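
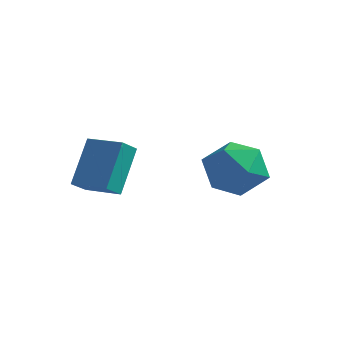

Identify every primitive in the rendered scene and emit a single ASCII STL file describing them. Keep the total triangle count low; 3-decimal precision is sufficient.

solid 
facet normal -0.985 0.105 -0.134
outer loop
vertex -3.718 -1.629 2.359
vertex -3.582 -1.001 1.851
vertex -3.649 -2.782 0.953
endloop
endfacet
facet normal -0.166 -0.767 0.620
outer loop
vertex -2.358 -2.919 1.129
vertex -3.718 -1.629 2.359
vertex -3.649 -2.782 0.953
endloop
endfacet
facet normal -0.985 0.105 -0.135
outer loop
vertex -3.649 -2.782 0.953
vertex -3.582 -1.001 1.851
vertex -3.512 -2.153 0.444
endloop
endfacet
facet normal 0.038 -0.634 -0.773
outer loop
vertex -3.512 -2.153 0.444
vertex -2.358 -2.919 1.129
vertex -3.649 -2.782 0.953
endloop
endfacet
facet normal -0.038 0.633 0.773
outer loop
vertex -3.718 -1.629 2.359
vertex -2.291 -1.138 2.027
vertex -3.582 -1.001 1.851
endloop
endfacet
facet normal -0.167 -0.767 0.620
outer loop
vertex -2.428 -1.767 2.536
vertex -3.718 -1.629 2.359
vertex -2.358 -2.919 1.129
endloop
endfacet
facet normal -0.038 0.634 0.773
outer loop
vertex -2.428 -1.767 2.536
vertex -2.291 -1.138 2.027
vertex -3.718 -1.629 2.359
endloop
endfacet
facet normal 0.166 0.767 -0.620
outer loop
vertex -3.582 -1.001 1.851
vertex -2.291 -1.138 2.027
vertex -3.512 -2.153 0.444
endloop
endfacet
facet normal 0.038 -0.633 -0.773
outer loop
vertex -2.222 -2.291 0.621
vertex -2.358 -2.919 1.129
vertex -3.512 -2.153 0.444
endloop
endfacet
facet normal 0.167 0.766 -0.620
outer loop
vertex -3.512 -2.153 0.444
vertex -2.291 -1.138 2.027
vertex -2.222 -2.291 0.621
endloop
endfacet
facet normal 0.985 -0.105 0.135
outer loop
vertex -2.222 -2.291 0.621
vertex -2.428 -1.767 2.536
vertex -2.358 -2.919 1.129
endloop
endfacet
facet normal 0.985 -0.105 0.135
outer loop
vertex -2.291 -1.138 2.027
vertex -2.428 -1.767 2.536
vertex -2.222 -2.291 0.621
endloop
endfacet
facet normal -0.644 -0.037 0.764
outer loop
vertex -0.524 1.735 1.455
vertex -1.104 0.873 0.924
vertex -0.227 0.624 1.652
endloop
endfacet
facet normal 0.000 0.175 0.985
outer loop
vertex -0.524 1.735 1.455
vertex -0.227 0.624 1.652
vertex 0.602 1.434 1.508
endloop
endfacet
facet normal 0.175 0.764 0.621
outer loop
vertex -0.524 1.735 1.455
vertex 0.602 1.434 1.508
vertex 0.237 2.182 0.691
endloop
endfacet
facet normal -0.361 0.916 0.176
outer loop
vertex -0.524 1.735 1.455
vertex 0.237 2.182 0.691
vertex -0.818 1.836 0.329
endloop
endfacet
facet normal -0.868 0.421 0.264
outer loop
vertex -0.524 1.735 1.455
vertex -0.818 1.836 0.329
vertex -1.104 0.873 0.924
endloop
endfacet
facet normal 0.469 -0.335 0.817
outer loop
vertex 0.602 1.434 1.508
vertex -0.227 0.624 1.652
vertex 0.718 0.384 1.011
endloop
endfacet
facet normal -0.574 -0.678 0.459
outer loop
vertex -0.227 0.624 1.652
vertex -1.104 0.873 0.924
vertex -0.337 0.038 0.649
endloop
endfacet
facet normal -0.935 0.062 -0.349
outer loop
vertex -1.104 0.873 0.924
vertex -0.818 1.836 0.329
vertex -0.702 0.786 -0.168
endloop
endfacet
facet normal -0.114 0.863 -0.492
outer loop
vertex -0.818 1.836 0.329
vertex 0.237 2.182 0.691
vertex 0.127 1.596 -0.312
endloop
endfacet
facet normal 0.753 0.617 0.228
outer loop
vertex 0.237 2.182 0.691
vertex 0.602 1.434 1.508
vertex 1.004 1.347 0.416
endloop
endfacet
facet normal 0.361 -0.916 -0.176
outer loop
vertex 0.424 0.485 -0.115
vertex 0.718 0.384 1.011
vertex -0.337 0.038 0.649
endloop
endfacet
facet normal -0.175 -0.764 -0.621
outer loop
vertex 0.424 0.485 -0.115
vertex -0.337 0.038 0.649
vertex -0.702 0.786 -0.168
endloop
endfacet
facet normal -0.000 -0.175 -0.985
outer loop
vertex 0.424 0.485 -0.115
vertex -0.702 0.786 -0.168
vertex 0.127 1.596 -0.312
endloop
endfacet
facet normal 0.644 0.037 -0.764
outer loop
vertex 0.424 0.485 -0.115
vertex 0.127 1.596 -0.312
vertex 1.004 1.347 0.416
endloop
endfacet
facet normal 0.868 -0.421 -0.264
outer loop
vertex 0.424 0.485 -0.115
vertex 1.004 1.347 0.416
vertex 0.718 0.384 1.011
endloop
endfacet
facet normal 0.114 -0.863 0.492
outer loop
vertex -0.337 0.038 0.649
vertex 0.718 0.384 1.011
vertex -0.227 0.624 1.652
endloop
endfacet
facet normal -0.753 -0.617 -0.228
outer loop
vertex -0.702 0.786 -0.168
vertex -0.337 0.038 0.649
vertex -1.104 0.873 0.924
endloop
endfacet
facet normal -0.469 0.335 -0.817
outer loop
vertex 0.127 1.596 -0.312
vertex -0.702 0.786 -0.168
vertex -0.818 1.836 0.329
endloop
endfacet
facet normal 0.574 0.678 -0.459
outer loop
vertex 1.004 1.347 0.416
vertex 0.127 1.596 -0.312
vertex 0.237 2.182 0.691
endloop
endfacet
facet normal 0.935 -0.062 0.349
outer loop
vertex 0.718 0.384 1.011
vertex 1.004 1.347 0.416
vertex 0.602 1.434 1.508
endloop
endfacet

endsolid


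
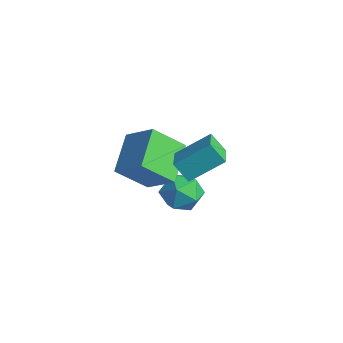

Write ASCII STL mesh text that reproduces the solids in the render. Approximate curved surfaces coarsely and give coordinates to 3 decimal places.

solid 
facet normal -0.703 0.618 -0.352
outer loop
vertex 1.7 0.347 0.892
vertex 2.411 1.746 1.927
vertex 2.369 0.629 0.052
endloop
endfacet
facet normal -0.378 -0.744 -0.551
outer loop
vertex 3.409 -0.286 0.573
vertex 1.7 0.347 0.892
vertex 2.369 0.629 0.052
endloop
endfacet
facet normal -0.703 0.618 -0.352
outer loop
vertex 2.369 0.629 0.052
vertex 2.411 1.746 1.927
vertex 3.08 2.028 1.087
endloop
endfacet
facet normal 0.602 0.254 -0.757
outer loop
vertex 3.08 2.028 1.087
vertex 3.409 -0.286 0.573
vertex 2.369 0.629 0.052
endloop
endfacet
facet normal -0.602 -0.254 0.757
outer loop
vertex 1.7 0.347 0.892
vertex 3.451 0.831 2.448
vertex 2.411 1.746 1.927
endloop
endfacet
facet normal -0.378 -0.744 -0.551
outer loop
vertex 2.74 -0.568 1.413
vertex 1.7 0.347 0.892
vertex 3.409 -0.286 0.573
endloop
endfacet
facet normal -0.602 -0.254 0.757
outer loop
vertex 2.74 -0.568 1.413
vertex 3.451 0.831 2.448
vertex 1.7 0.347 0.892
endloop
endfacet
facet normal 0.378 0.744 0.551
outer loop
vertex 2.411 1.746 1.927
vertex 3.451 0.831 2.448
vertex 3.08 2.028 1.087
endloop
endfacet
facet normal 0.602 0.254 -0.757
outer loop
vertex 4.12 1.113 1.608
vertex 3.409 -0.286 0.573
vertex 3.08 2.028 1.087
endloop
endfacet
facet normal 0.378 0.744 0.551
outer loop
vertex 3.08 2.028 1.087
vertex 3.451 0.831 2.448
vertex 4.12 1.113 1.608
endloop
endfacet
facet normal 0.703 -0.618 0.352
outer loop
vertex 4.12 1.113 1.608
vertex 2.74 -0.568 1.413
vertex 3.409 -0.286 0.573
endloop
endfacet
facet normal 0.703 -0.618 0.352
outer loop
vertex 3.451 0.831 2.448
vertex 2.74 -0.568 1.413
vertex 4.12 1.113 1.608
endloop
endfacet
facet normal -0.306 0.549 0.778
outer loop
vertex -0.37 2.9 -3.727
vertex -0.466 1.967 -3.106
vertex 0.506 2.533 -3.123
endloop
endfacet
facet normal 0.137 0.922 0.362
outer loop
vertex -0.37 2.9 -3.727
vertex 0.506 2.533 -3.123
vertex 0.665 2.919 -4.168
endloop
endfacet
facet normal -0.143 0.945 -0.295
outer loop
vertex -0.37 2.9 -3.727
vertex 0.665 2.919 -4.168
vertex -0.209 2.591 -4.796
endloop
endfacet
facet normal -0.759 0.586 -0.284
outer loop
vertex -0.37 2.9 -3.727
vertex -0.209 2.591 -4.796
vertex -0.908 2.003 -4.14
endloop
endfacet
facet normal -0.860 0.341 0.380
outer loop
vertex -0.37 2.9 -3.727
vertex -0.908 2.003 -4.14
vertex -0.466 1.967 -3.106
endloop
endfacet
facet normal 0.756 0.568 0.325
outer loop
vertex 0.665 2.919 -4.168
vertex 0.506 2.533 -3.123
vertex 1.208 1.997 -3.82
endloop
endfacet
facet normal 0.039 -0.036 0.999
outer loop
vertex 0.506 2.533 -3.123
vertex -0.466 1.967 -3.106
vertex 0.509 1.409 -3.164
endloop
endfacet
facet normal -0.858 -0.372 0.354
outer loop
vertex -0.466 1.967 -3.106
vertex -0.908 2.003 -4.14
vertex -0.365 1.081 -3.792
endloop
endfacet
facet normal -0.695 0.024 -0.719
outer loop
vertex -0.908 2.003 -4.14
vertex -0.209 2.591 -4.796
vertex -0.206 1.467 -4.837
endloop
endfacet
facet normal 0.302 0.605 -0.737
outer loop
vertex -0.209 2.591 -4.796
vertex 0.665 2.919 -4.168
vertex 0.766 2.033 -4.854
endloop
endfacet
facet normal 0.759 -0.586 0.284
outer loop
vertex 0.67 1.1 -4.233
vertex 1.208 1.997 -3.82
vertex 0.509 1.409 -3.164
endloop
endfacet
facet normal 0.143 -0.945 0.295
outer loop
vertex 0.67 1.1 -4.233
vertex 0.509 1.409 -3.164
vertex -0.365 1.081 -3.792
endloop
endfacet
facet normal -0.137 -0.922 -0.362
outer loop
vertex 0.67 1.1 -4.233
vertex -0.365 1.081 -3.792
vertex -0.206 1.467 -4.837
endloop
endfacet
facet normal 0.306 -0.549 -0.778
outer loop
vertex 0.67 1.1 -4.233
vertex -0.206 1.467 -4.837
vertex 0.766 2.033 -4.854
endloop
endfacet
facet normal 0.860 -0.341 -0.380
outer loop
vertex 0.67 1.1 -4.233
vertex 0.766 2.033 -4.854
vertex 1.208 1.997 -3.82
endloop
endfacet
facet normal 0.695 -0.024 0.719
outer loop
vertex 0.509 1.409 -3.164
vertex 1.208 1.997 -3.82
vertex 0.506 2.533 -3.123
endloop
endfacet
facet normal -0.302 -0.605 0.737
outer loop
vertex -0.365 1.081 -3.792
vertex 0.509 1.409 -3.164
vertex -0.466 1.967 -3.106
endloop
endfacet
facet normal -0.756 -0.568 -0.325
outer loop
vertex -0.206 1.467 -4.837
vertex -0.365 1.081 -3.792
vertex -0.908 2.003 -4.14
endloop
endfacet
facet normal -0.039 0.036 -0.999
outer loop
vertex 0.766 2.033 -4.854
vertex -0.206 1.467 -4.837
vertex -0.209 2.591 -4.796
endloop
endfacet
facet normal 0.858 0.372 -0.354
outer loop
vertex 1.208 1.997 -3.82
vertex 0.766 2.033 -4.854
vertex 0.665 2.919 -4.168
endloop
endfacet
facet normal -0.551 0.735 0.396
outer loop
vertex -2.58 1.014 -1.207
vertex -1.193 1.446 -0.078
vertex -1.857 2.3 -2.587
endloop
endfacet
facet normal -0.754 -0.235 -0.614
outer loop
vertex -0.667 0.714 -3.442
vertex -2.58 1.014 -1.207
vertex -1.857 2.3 -2.587
endloop
endfacet
facet normal -0.551 0.735 0.396
outer loop
vertex -1.857 2.3 -2.587
vertex -1.193 1.446 -0.078
vertex -0.47 2.732 -1.458
endloop
endfacet
facet normal 0.358 0.637 -0.683
outer loop
vertex -0.47 2.732 -1.458
vertex -0.667 0.714 -3.442
vertex -1.857 2.3 -2.587
endloop
endfacet
facet normal -0.358 -0.637 0.683
outer loop
vertex -2.58 1.014 -1.207
vertex -0.003 -0.14 -0.933
vertex -1.193 1.446 -0.078
endloop
endfacet
facet normal -0.754 -0.235 -0.614
outer loop
vertex -1.39 -0.572 -2.062
vertex -2.58 1.014 -1.207
vertex -0.667 0.714 -3.442
endloop
endfacet
facet normal -0.358 -0.637 0.683
outer loop
vertex -1.39 -0.572 -2.062
vertex -0.003 -0.14 -0.933
vertex -2.58 1.014 -1.207
endloop
endfacet
facet normal 0.754 0.235 0.614
outer loop
vertex -1.193 1.446 -0.078
vertex -0.003 -0.14 -0.933
vertex -0.47 2.732 -1.458
endloop
endfacet
facet normal 0.358 0.637 -0.683
outer loop
vertex 0.72 1.146 -2.313
vertex -0.667 0.714 -3.442
vertex -0.47 2.732 -1.458
endloop
endfacet
facet normal 0.754 0.235 0.614
outer loop
vertex -0.47 2.732 -1.458
vertex -0.003 -0.14 -0.933
vertex 0.72 1.146 -2.313
endloop
endfacet
facet normal 0.551 -0.735 -0.396
outer loop
vertex 0.72 1.146 -2.313
vertex -1.39 -0.572 -2.062
vertex -0.667 0.714 -3.442
endloop
endfacet
facet normal 0.551 -0.735 -0.396
outer loop
vertex -0.003 -0.14 -0.933
vertex -1.39 -0.572 -2.062
vertex 0.72 1.146 -2.313
endloop
endfacet

endsolid


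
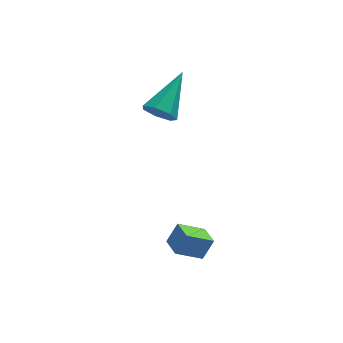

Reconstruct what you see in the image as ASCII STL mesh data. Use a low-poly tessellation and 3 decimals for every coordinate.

solid 
facet normal -0.511 -0.680 -0.527
outer loop
vertex 1.414 1.139 -0.111
vertex 0.781 1.479 0.064
vertex 1.223 1.598 -0.518
endloop
endfacet
facet normal 0.922 0.042 -0.385
outer loop
vertex 1.414 1.139 -0.111
vertex 1.223 1.598 -0.518
vertex 1.879 2.941 1.196
endloop
endfacet
facet normal -0.511 -0.679 -0.527
outer loop
vertex 1.223 1.598 -0.518
vertex 0.781 1.479 0.064
vertex 0.699 1.968 -0.486
endloop
endfacet
facet normal 0.409 0.636 -0.655
outer loop
vertex 1.223 1.598 -0.518
vertex 0.699 1.968 -0.486
vertex 1.879 2.941 1.196
endloop
endfacet
facet normal -0.511 -0.679 -0.527
outer loop
vertex 0.699 1.968 -0.486
vertex 0.781 1.479 0.064
vertex 0.236 1.97 -0.04
endloop
endfacet
facet normal -0.298 0.902 -0.313
outer loop
vertex 0.699 1.968 -0.486
vertex 0.236 1.97 -0.04
vertex 1.879 2.941 1.196
endloop
endfacet
facet normal -0.511 -0.679 -0.527
outer loop
vertex 0.236 1.97 -0.04
vertex 0.781 1.479 0.064
vertex 0.184 1.602 0.484
endloop
endfacet
facet normal -0.666 0.640 0.383
outer loop
vertex 0.236 1.97 -0.04
vertex 0.184 1.602 0.484
vertex 1.879 2.941 1.196
endloop
endfacet
facet normal -0.510 -0.680 -0.526
outer loop
vertex 0.184 1.602 0.484
vertex 0.781 1.479 0.064
vertex 0.581 1.143 0.692
endloop
endfacet
facet normal -0.419 0.048 0.907
outer loop
vertex 0.184 1.602 0.484
vertex 0.581 1.143 0.692
vertex 1.879 2.941 1.196
endloop
endfacet
facet normal -0.510 -0.680 -0.526
outer loop
vertex 0.581 1.143 0.692
vertex 0.781 1.479 0.064
vertex 1.129 0.937 0.427
endloop
endfacet
facet normal 0.258 -0.429 0.866
outer loop
vertex 0.581 1.143 0.692
vertex 1.129 0.937 0.427
vertex 1.879 2.941 1.196
endloop
endfacet
facet normal -0.511 -0.680 -0.526
outer loop
vertex 1.129 0.937 0.427
vertex 0.781 1.479 0.064
vertex 1.414 1.139 -0.111
endloop
endfacet
facet normal 0.854 -0.431 0.291
outer loop
vertex 1.129 0.937 0.427
vertex 1.414 1.139 -0.111
vertex 1.879 2.941 1.196
endloop
endfacet
facet normal -0.471 -0.218 -0.854
outer loop
vertex 0.722 -3.308 -3.948
vertex 0.521 -2.408 -4.067
vertex 1.756 -3.157 -4.557
endloop
endfacet
facet normal 0.216 -0.968 0.128
outer loop
vertex 2.199 -2.952 -3.753
vertex 0.722 -3.308 -3.948
vertex 1.756 -3.157 -4.557
endloop
endfacet
facet normal -0.471 -0.217 -0.855
outer loop
vertex 1.756 -3.157 -4.557
vertex 0.521 -2.408 -4.067
vertex 1.555 -2.257 -4.675
endloop
endfacet
facet normal 0.855 0.125 -0.503
outer loop
vertex 1.555 -2.257 -4.675
vertex 2.199 -2.952 -3.753
vertex 1.756 -3.157 -4.557
endloop
endfacet
facet normal -0.855 -0.125 0.503
outer loop
vertex 0.722 -3.308 -3.948
vertex 0.964 -2.203 -3.263
vertex 0.521 -2.408 -4.067
endloop
endfacet
facet normal 0.216 -0.968 0.128
outer loop
vertex 1.165 -3.103 -3.145
vertex 0.722 -3.308 -3.948
vertex 2.199 -2.952 -3.753
endloop
endfacet
facet normal -0.855 -0.125 0.504
outer loop
vertex 1.165 -3.103 -3.145
vertex 0.964 -2.203 -3.263
vertex 0.722 -3.308 -3.948
endloop
endfacet
facet normal -0.216 0.968 -0.128
outer loop
vertex 0.521 -2.408 -4.067
vertex 0.964 -2.203 -3.263
vertex 1.555 -2.257 -4.675
endloop
endfacet
facet normal 0.855 0.124 -0.503
outer loop
vertex 1.998 -2.052 -3.872
vertex 2.199 -2.952 -3.753
vertex 1.555 -2.257 -4.675
endloop
endfacet
facet normal -0.217 0.968 -0.128
outer loop
vertex 1.555 -2.257 -4.675
vertex 0.964 -2.203 -3.263
vertex 1.998 -2.052 -3.872
endloop
endfacet
facet normal 0.471 0.218 0.855
outer loop
vertex 1.998 -2.052 -3.872
vertex 1.165 -3.103 -3.145
vertex 2.199 -2.952 -3.753
endloop
endfacet
facet normal 0.472 0.217 0.855
outer loop
vertex 0.964 -2.203 -3.263
vertex 1.165 -3.103 -3.145
vertex 1.998 -2.052 -3.872
endloop
endfacet

endsolid


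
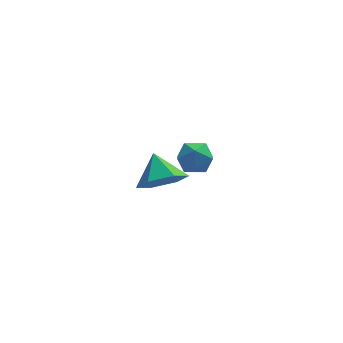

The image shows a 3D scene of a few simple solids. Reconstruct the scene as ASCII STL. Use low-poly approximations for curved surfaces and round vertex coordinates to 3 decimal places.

solid 
facet normal -0.274 0.838 -0.472
outer loop
vertex 0.764 0.678 -3.24
vertex 0.185 0.724 -2.822
vertex 0.797 1.036 -2.623
endloop
endfacet
facet normal 0.436 0.768 -0.469
outer loop
vertex 0.764 0.678 -3.24
vertex 0.797 1.036 -2.623
vertex 1.337 0.61 -2.818
endloop
endfacet
facet normal 0.598 0.149 -0.788
outer loop
vertex 0.764 0.678 -3.24
vertex 1.337 0.61 -2.818
vertex 1.059 0.034 -3.138
endloop
endfacet
facet normal -0.012 -0.162 -0.987
outer loop
vertex 0.764 0.678 -3.24
vertex 1.059 0.034 -3.138
vertex 0.347 0.105 -3.141
endloop
endfacet
facet normal -0.551 0.264 -0.792
outer loop
vertex 0.764 0.678 -3.24
vertex 0.347 0.105 -3.141
vertex 0.185 0.724 -2.822
endloop
endfacet
facet normal 0.651 0.730 0.209
outer loop
vertex 1.337 0.61 -2.818
vertex 0.797 1.036 -2.623
vertex 1.113 0.615 -2.139
endloop
endfacet
facet normal -0.497 0.843 0.205
outer loop
vertex 0.797 1.036 -2.623
vertex 0.185 0.724 -2.822
vertex 0.401 0.686 -2.142
endloop
endfacet
facet normal -0.946 -0.087 -0.312
outer loop
vertex 0.185 0.724 -2.822
vertex 0.347 0.105 -3.141
vertex 0.123 0.11 -2.462
endloop
endfacet
facet normal -0.075 -0.776 -0.626
outer loop
vertex 0.347 0.105 -3.141
vertex 1.059 0.034 -3.138
vertex 0.663 -0.316 -2.657
endloop
endfacet
facet normal 0.913 -0.271 -0.305
outer loop
vertex 1.059 0.034 -3.138
vertex 1.337 0.61 -2.818
vertex 1.275 -0.004 -2.458
endloop
endfacet
facet normal 0.012 0.162 0.987
outer loop
vertex 0.696 0.042 -2.04
vertex 1.113 0.615 -2.139
vertex 0.401 0.686 -2.142
endloop
endfacet
facet normal -0.598 -0.149 0.788
outer loop
vertex 0.696 0.042 -2.04
vertex 0.401 0.686 -2.142
vertex 0.123 0.11 -2.462
endloop
endfacet
facet normal -0.436 -0.768 0.469
outer loop
vertex 0.696 0.042 -2.04
vertex 0.123 0.11 -2.462
vertex 0.663 -0.316 -2.657
endloop
endfacet
facet normal 0.274 -0.838 0.472
outer loop
vertex 0.696 0.042 -2.04
vertex 0.663 -0.316 -2.657
vertex 1.275 -0.004 -2.458
endloop
endfacet
facet normal 0.551 -0.264 0.792
outer loop
vertex 0.696 0.042 -2.04
vertex 1.275 -0.004 -2.458
vertex 1.113 0.615 -2.139
endloop
endfacet
facet normal 0.075 0.776 0.626
outer loop
vertex 0.401 0.686 -2.142
vertex 1.113 0.615 -2.139
vertex 0.797 1.036 -2.623
endloop
endfacet
facet normal -0.913 0.271 0.305
outer loop
vertex 0.123 0.11 -2.462
vertex 0.401 0.686 -2.142
vertex 0.185 0.724 -2.822
endloop
endfacet
facet normal -0.651 -0.730 -0.209
outer loop
vertex 0.663 -0.316 -2.657
vertex 0.123 0.11 -2.462
vertex 0.347 0.105 -3.141
endloop
endfacet
facet normal 0.497 -0.843 -0.205
outer loop
vertex 1.275 -0.004 -2.458
vertex 0.663 -0.316 -2.657
vertex 1.059 0.034 -3.138
endloop
endfacet
facet normal 0.946 0.087 0.312
outer loop
vertex 1.113 0.615 -2.139
vertex 1.275 -0.004 -2.458
vertex 1.337 0.61 -2.818
endloop
endfacet
facet normal 0.193 -0.747 -0.636
outer loop
vertex -0.338 -4.2 0.188
vertex -0.663 -3.755 -0.433
vertex 0.146 -3.694 -0.259
endloop
endfacet
facet normal 0.558 0.182 0.810
outer loop
vertex -0.338 -4.2 0.188
vertex 0.146 -3.694 -0.259
vertex -0.877 -2.925 0.273
endloop
endfacet
facet normal 0.193 -0.747 -0.636
outer loop
vertex 0.146 -3.694 -0.259
vertex -0.663 -3.755 -0.433
vertex -0.179 -3.25 -0.879
endloop
endfacet
facet normal 0.650 0.736 0.186
outer loop
vertex 0.146 -3.694 -0.259
vertex -0.179 -3.25 -0.879
vertex -0.877 -2.925 0.273
endloop
endfacet
facet normal 0.193 -0.747 -0.636
outer loop
vertex -0.179 -3.25 -0.879
vertex -0.663 -3.755 -0.433
vertex -0.988 -3.31 -1.054
endloop
endfacet
facet normal -0.011 0.961 -0.278
outer loop
vertex -0.179 -3.25 -0.879
vertex -0.988 -3.31 -1.054
vertex -0.877 -2.925 0.273
endloop
endfacet
facet normal 0.193 -0.747 -0.636
outer loop
vertex -0.988 -3.31 -1.054
vertex -0.663 -3.755 -0.433
vertex -1.472 -3.815 -0.608
endloop
endfacet
facet normal -0.767 0.630 -0.119
outer loop
vertex -0.988 -3.31 -1.054
vertex -1.472 -3.815 -0.608
vertex -0.877 -2.925 0.273
endloop
endfacet
facet normal 0.193 -0.747 -0.636
outer loop
vertex -1.472 -3.815 -0.608
vertex -0.663 -3.755 -0.433
vertex -1.147 -4.26 0.013
endloop
endfacet
facet normal -0.860 0.076 0.504
outer loop
vertex -1.472 -3.815 -0.608
vertex -1.147 -4.26 0.013
vertex -0.877 -2.925 0.273
endloop
endfacet
facet normal 0.193 -0.747 -0.636
outer loop
vertex -1.147 -4.26 0.013
vertex -0.663 -3.755 -0.433
vertex -0.338 -4.2 0.188
endloop
endfacet
facet normal -0.199 -0.149 0.969
outer loop
vertex -1.147 -4.26 0.013
vertex -0.338 -4.2 0.188
vertex -0.877 -2.925 0.273
endloop
endfacet

endsolid


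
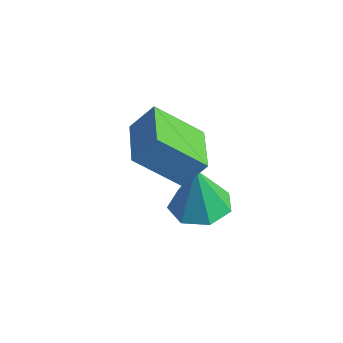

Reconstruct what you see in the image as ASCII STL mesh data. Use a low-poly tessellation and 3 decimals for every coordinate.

solid 
facet normal -0.704 0.700 -0.120
outer loop
vertex 2.876 -1.507 -0.456
vertex 3.907 -0.661 -1.575
vertex 2.473 -2.046 -1.236
endloop
endfacet
facet normal -0.593 -0.486 0.642
outer loop
vertex 3.593 -3.159 -1.045
vertex 2.876 -1.507 -0.456
vertex 2.473 -2.046 -1.236
endloop
endfacet
facet normal -0.704 0.700 -0.120
outer loop
vertex 2.473 -2.046 -1.236
vertex 3.907 -0.661 -1.575
vertex 3.504 -1.2 -2.354
endloop
endfacet
facet normal -0.391 -0.524 -0.757
outer loop
vertex 3.504 -1.2 -2.354
vertex 3.593 -3.159 -1.045
vertex 2.473 -2.046 -1.236
endloop
endfacet
facet normal 0.391 0.524 0.757
outer loop
vertex 2.876 -1.507 -0.456
vertex 5.027 -1.774 -1.384
vertex 3.907 -0.661 -1.575
endloop
endfacet
facet normal -0.592 -0.486 0.643
outer loop
vertex 3.996 -2.62 -0.266
vertex 2.876 -1.507 -0.456
vertex 3.593 -3.159 -1.045
endloop
endfacet
facet normal 0.392 0.523 0.757
outer loop
vertex 3.996 -2.62 -0.266
vertex 5.027 -1.774 -1.384
vertex 2.876 -1.507 -0.456
endloop
endfacet
facet normal 0.592 0.486 -0.643
outer loop
vertex 3.907 -0.661 -1.575
vertex 5.027 -1.774 -1.384
vertex 3.504 -1.2 -2.354
endloop
endfacet
facet normal -0.392 -0.523 -0.757
outer loop
vertex 4.624 -2.313 -2.164
vertex 3.593 -3.159 -1.045
vertex 3.504 -1.2 -2.354
endloop
endfacet
facet normal 0.592 0.486 -0.642
outer loop
vertex 3.504 -1.2 -2.354
vertex 5.027 -1.774 -1.384
vertex 4.624 -2.313 -2.164
endloop
endfacet
facet normal 0.704 -0.700 0.120
outer loop
vertex 4.624 -2.313 -2.164
vertex 3.996 -2.62 -0.266
vertex 3.593 -3.159 -1.045
endloop
endfacet
facet normal 0.704 -0.700 0.120
outer loop
vertex 5.027 -1.774 -1.384
vertex 3.996 -2.62 -0.266
vertex 4.624 -2.313 -2.164
endloop
endfacet
facet normal 0.089 0.022 -0.996
outer loop
vertex 4.811 -1.407 -4.633
vertex 4.031 -0.923 -4.692
vertex 4.894 -0.614 -4.608
endloop
endfacet
facet normal 0.840 -0.105 0.532
outer loop
vertex 4.811 -1.407 -4.633
vertex 4.894 -0.614 -4.608
vertex 3.889 -0.957 -3.088
endloop
endfacet
facet normal 0.089 0.021 -0.996
outer loop
vertex 4.894 -0.614 -4.608
vertex 4.031 -0.923 -4.692
vertex 4.327 -0.053 -4.647
endloop
endfacet
facet normal 0.580 0.623 0.524
outer loop
vertex 4.894 -0.614 -4.608
vertex 4.327 -0.053 -4.647
vertex 3.889 -0.957 -3.088
endloop
endfacet
facet normal 0.088 0.022 -0.996
outer loop
vertex 4.327 -0.053 -4.647
vertex 4.031 -0.923 -4.692
vertex 3.537 -0.147 -4.719
endloop
endfacet
facet normal -0.146 0.873 0.465
outer loop
vertex 4.327 -0.053 -4.647
vertex 3.537 -0.147 -4.719
vertex 3.889 -0.957 -3.088
endloop
endfacet
facet normal 0.089 0.022 -0.996
outer loop
vertex 3.537 -0.147 -4.719
vertex 4.031 -0.923 -4.692
vertex 3.12 -0.825 -4.771
endloop
endfacet
facet normal -0.794 0.458 0.399
outer loop
vertex 3.537 -0.147 -4.719
vertex 3.12 -0.825 -4.771
vertex 3.889 -0.957 -3.088
endloop
endfacet
facet normal 0.089 0.021 -0.996
outer loop
vertex 3.12 -0.825 -4.771
vertex 4.031 -0.923 -4.692
vertex 3.388 -1.577 -4.763
endloop
endfacet
facet normal -0.874 -0.308 0.375
outer loop
vertex 3.12 -0.825 -4.771
vertex 3.388 -1.577 -4.763
vertex 3.889 -0.957 -3.088
endloop
endfacet
facet normal 0.088 0.022 -0.996
outer loop
vertex 3.388 -1.577 -4.763
vertex 4.031 -0.923 -4.692
vertex 4.141 -1.836 -4.702
endloop
endfacet
facet normal -0.326 -0.851 0.412
outer loop
vertex 3.388 -1.577 -4.763
vertex 4.141 -1.836 -4.702
vertex 3.889 -0.957 -3.088
endloop
endfacet
facet normal 0.089 0.022 -0.996
outer loop
vertex 4.141 -1.836 -4.702
vertex 4.031 -0.923 -4.692
vertex 4.811 -1.407 -4.633
endloop
endfacet
facet normal 0.437 -0.760 0.482
outer loop
vertex 4.141 -1.836 -4.702
vertex 4.811 -1.407 -4.633
vertex 3.889 -0.957 -3.088
endloop
endfacet

endsolid


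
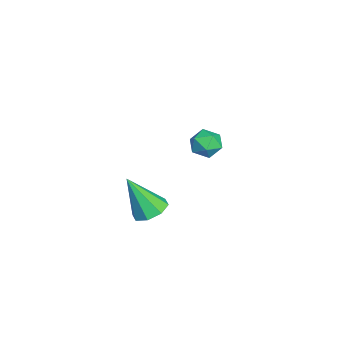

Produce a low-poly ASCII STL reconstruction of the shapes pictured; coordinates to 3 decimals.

solid 
facet normal -0.841 -0.464 0.278
outer loop
vertex -1.831 0.645 -1.559
vertex -1.464 0.058 -1.429
vertex -1.559 0.535 -0.919
endloop
endfacet
facet normal -0.879 0.235 0.414
outer loop
vertex -1.831 0.645 -1.559
vertex -1.559 0.535 -0.919
vertex -1.525 1.175 -1.21
endloop
endfacet
facet normal -0.786 0.585 -0.200
outer loop
vertex -1.831 0.645 -1.559
vertex -1.525 1.175 -1.21
vertex -1.409 1.095 -1.901
endloop
endfacet
facet normal -0.690 0.102 -0.717
outer loop
vertex -1.831 0.645 -1.559
vertex -1.409 1.095 -1.901
vertex -1.371 0.404 -2.036
endloop
endfacet
facet normal -0.724 -0.546 -0.422
outer loop
vertex -1.831 0.645 -1.559
vertex -1.371 0.404 -2.036
vertex -1.464 0.058 -1.429
endloop
endfacet
facet normal -0.340 0.404 0.849
outer loop
vertex -1.525 1.175 -1.21
vertex -1.559 0.535 -0.919
vertex -0.969 0.916 -0.864
endloop
endfacet
facet normal -0.279 -0.727 0.628
outer loop
vertex -1.559 0.535 -0.919
vertex -1.464 0.058 -1.429
vertex -0.931 0.225 -0.999
endloop
endfacet
facet normal -0.087 -0.860 -0.503
outer loop
vertex -1.464 0.058 -1.429
vertex -1.371 0.404 -2.036
vertex -0.815 0.145 -1.69
endloop
endfacet
facet normal -0.031 0.190 -0.981
outer loop
vertex -1.371 0.404 -2.036
vertex -1.409 1.095 -1.901
vertex -0.781 0.785 -1.981
endloop
endfacet
facet normal -0.188 0.972 -0.144
outer loop
vertex -1.409 1.095 -1.901
vertex -1.525 1.175 -1.21
vertex -0.876 1.262 -1.471
endloop
endfacet
facet normal 0.690 -0.102 0.717
outer loop
vertex -0.509 0.675 -1.341
vertex -0.969 0.916 -0.864
vertex -0.931 0.225 -0.999
endloop
endfacet
facet normal 0.786 -0.585 0.200
outer loop
vertex -0.509 0.675 -1.341
vertex -0.931 0.225 -0.999
vertex -0.815 0.145 -1.69
endloop
endfacet
facet normal 0.879 -0.235 -0.414
outer loop
vertex -0.509 0.675 -1.341
vertex -0.815 0.145 -1.69
vertex -0.781 0.785 -1.981
endloop
endfacet
facet normal 0.841 0.464 -0.278
outer loop
vertex -0.509 0.675 -1.341
vertex -0.781 0.785 -1.981
vertex -0.876 1.262 -1.471
endloop
endfacet
facet normal 0.724 0.546 0.422
outer loop
vertex -0.509 0.675 -1.341
vertex -0.876 1.262 -1.471
vertex -0.969 0.916 -0.864
endloop
endfacet
facet normal 0.031 -0.190 0.981
outer loop
vertex -0.931 0.225 -0.999
vertex -0.969 0.916 -0.864
vertex -1.559 0.535 -0.919
endloop
endfacet
facet normal 0.188 -0.972 0.144
outer loop
vertex -0.815 0.145 -1.69
vertex -0.931 0.225 -0.999
vertex -1.464 0.058 -1.429
endloop
endfacet
facet normal 0.340 -0.404 -0.849
outer loop
vertex -0.781 0.785 -1.981
vertex -0.815 0.145 -1.69
vertex -1.371 0.404 -2.036
endloop
endfacet
facet normal 0.279 0.727 -0.628
outer loop
vertex -0.876 1.262 -1.471
vertex -0.781 0.785 -1.981
vertex -1.409 1.095 -1.901
endloop
endfacet
facet normal 0.087 0.860 0.503
outer loop
vertex -0.969 0.916 -0.864
vertex -0.876 1.262 -1.471
vertex -1.525 1.175 -1.21
endloop
endfacet
facet normal 0.055 0.462 -0.885
outer loop
vertex 4.205 -1.345 -1.643
vertex 3.489 -1.268 -1.647
vertex 4.042 -0.874 -1.407
endloop
endfacet
facet normal 0.874 0.061 0.482
outer loop
vertex 4.205 -1.345 -1.643
vertex 4.042 -0.874 -1.407
vertex 3.391 -2.092 -0.073
endloop
endfacet
facet normal 0.055 0.462 -0.885
outer loop
vertex 4.042 -0.874 -1.407
vertex 3.489 -1.268 -1.647
vertex 3.555 -0.634 -1.312
endloop
endfacet
facet normal 0.416 0.561 0.715
outer loop
vertex 4.042 -0.874 -1.407
vertex 3.555 -0.634 -1.312
vertex 3.391 -2.092 -0.073
endloop
endfacet
facet normal 0.054 0.462 -0.885
outer loop
vertex 3.555 -0.634 -1.312
vertex 3.489 -1.268 -1.647
vertex 3.029 -0.766 -1.413
endloop
endfacet
facet normal -0.297 0.638 0.711
outer loop
vertex 3.555 -0.634 -1.312
vertex 3.029 -0.766 -1.413
vertex 3.391 -2.092 -0.073
endloop
endfacet
facet normal 0.056 0.464 -0.884
outer loop
vertex 3.029 -0.766 -1.413
vertex 3.489 -1.268 -1.647
vertex 2.773 -1.191 -1.652
endloop
endfacet
facet normal -0.847 0.245 0.471
outer loop
vertex 3.029 -0.766 -1.413
vertex 2.773 -1.191 -1.652
vertex 3.391 -2.092 -0.073
endloop
endfacet
facet normal 0.056 0.463 -0.885
outer loop
vertex 2.773 -1.191 -1.652
vertex 3.489 -1.268 -1.647
vertex 2.936 -1.662 -1.888
endloop
endfacet
facet normal -0.913 -0.385 0.138
outer loop
vertex 2.773 -1.191 -1.652
vertex 2.936 -1.662 -1.888
vertex 3.391 -2.092 -0.073
endloop
endfacet
facet normal 0.055 0.464 -0.884
outer loop
vertex 2.936 -1.662 -1.888
vertex 3.489 -1.268 -1.647
vertex 3.423 -1.901 -1.983
endloop
endfacet
facet normal -0.454 -0.886 -0.096
outer loop
vertex 2.936 -1.662 -1.888
vertex 3.423 -1.901 -1.983
vertex 3.391 -2.092 -0.073
endloop
endfacet
facet normal 0.054 0.464 -0.884
outer loop
vertex 3.423 -1.901 -1.983
vertex 3.489 -1.268 -1.647
vertex 3.949 -1.77 -1.882
endloop
endfacet
facet normal 0.257 -0.962 -0.092
outer loop
vertex 3.423 -1.901 -1.983
vertex 3.949 -1.77 -1.882
vertex 3.391 -2.092 -0.073
endloop
endfacet
facet normal 0.055 0.464 -0.884
outer loop
vertex 3.949 -1.77 -1.882
vertex 3.489 -1.268 -1.647
vertex 4.205 -1.345 -1.643
endloop
endfacet
facet normal 0.808 -0.570 0.148
outer loop
vertex 3.949 -1.77 -1.882
vertex 4.205 -1.345 -1.643
vertex 3.391 -2.092 -0.073
endloop
endfacet

endsolid


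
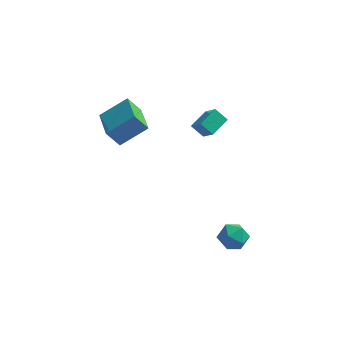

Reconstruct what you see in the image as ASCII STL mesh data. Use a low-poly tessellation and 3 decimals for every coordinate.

solid 
facet normal -0.726 -0.397 -0.561
outer loop
vertex -3.586 -0.833 3.446
vertex -4.468 1.051 3.253
vertex -2.875 -0.611 2.368
endloop
endfacet
facet normal 0.422 -0.902 0.093
outer loop
vertex -1.452 0.169 3.467
vertex -3.586 -0.833 3.446
vertex -2.875 -0.611 2.368
endloop
endfacet
facet normal -0.726 -0.398 -0.560
outer loop
vertex -2.875 -0.611 2.368
vertex -4.468 1.051 3.253
vertex -3.758 1.273 2.175
endloop
endfacet
facet normal 0.542 0.170 -0.823
outer loop
vertex -3.758 1.273 2.175
vertex -1.452 0.169 3.467
vertex -2.875 -0.611 2.368
endloop
endfacet
facet normal -0.542 -0.170 0.823
outer loop
vertex -3.586 -0.833 3.446
vertex -3.045 1.831 4.352
vertex -4.468 1.051 3.253
endloop
endfacet
facet normal 0.422 -0.902 0.093
outer loop
vertex -2.162 -0.053 4.545
vertex -3.586 -0.833 3.446
vertex -1.452 0.169 3.467
endloop
endfacet
facet normal -0.542 -0.170 0.823
outer loop
vertex -2.162 -0.053 4.545
vertex -3.045 1.831 4.352
vertex -3.586 -0.833 3.446
endloop
endfacet
facet normal -0.423 0.902 -0.093
outer loop
vertex -4.468 1.051 3.253
vertex -3.045 1.831 4.352
vertex -3.758 1.273 2.175
endloop
endfacet
facet normal 0.542 0.170 -0.823
outer loop
vertex -2.334 2.053 3.274
vertex -1.452 0.169 3.467
vertex -3.758 1.273 2.175
endloop
endfacet
facet normal -0.422 0.902 -0.093
outer loop
vertex -3.758 1.273 2.175
vertex -3.045 1.831 4.352
vertex -2.334 2.053 3.274
endloop
endfacet
facet normal 0.727 0.398 0.560
outer loop
vertex -2.334 2.053 3.274
vertex -2.162 -0.053 4.545
vertex -1.452 0.169 3.467
endloop
endfacet
facet normal 0.726 0.398 0.561
outer loop
vertex -3.045 1.831 4.352
vertex -2.162 -0.053 4.545
vertex -2.334 2.053 3.274
endloop
endfacet
facet normal -0.734 0.134 0.665
outer loop
vertex 1.197 1.427 3.304
vertex 1.77 2.595 3.701
vertex 0.516 2.059 2.425
endloop
endfacet
facet normal -0.421 -0.859 -0.291
outer loop
vertex 1.25 1.925 1.759
vertex 1.197 1.427 3.304
vertex 0.516 2.059 2.425
endloop
endfacet
facet normal -0.734 0.135 0.665
outer loop
vertex 0.516 2.059 2.425
vertex 1.77 2.595 3.701
vertex 1.089 3.228 2.821
endloop
endfacet
facet normal -0.533 0.494 -0.687
outer loop
vertex 1.089 3.228 2.821
vertex 1.25 1.925 1.759
vertex 0.516 2.059 2.425
endloop
endfacet
facet normal 0.533 -0.495 0.687
outer loop
vertex 1.197 1.427 3.304
vertex 2.504 2.461 3.035
vertex 1.77 2.595 3.701
endloop
endfacet
facet normal -0.422 -0.859 -0.291
outer loop
vertex 1.931 1.292 2.639
vertex 1.197 1.427 3.304
vertex 1.25 1.925 1.759
endloop
endfacet
facet normal 0.532 -0.494 0.688
outer loop
vertex 1.931 1.292 2.639
vertex 2.504 2.461 3.035
vertex 1.197 1.427 3.304
endloop
endfacet
facet normal 0.421 0.859 0.292
outer loop
vertex 1.77 2.595 3.701
vertex 2.504 2.461 3.035
vertex 1.089 3.228 2.821
endloop
endfacet
facet normal -0.532 0.495 -0.687
outer loop
vertex 1.823 3.093 2.156
vertex 1.25 1.925 1.759
vertex 1.089 3.228 2.821
endloop
endfacet
facet normal 0.422 0.859 0.291
outer loop
vertex 1.089 3.228 2.821
vertex 2.504 2.461 3.035
vertex 1.823 3.093 2.156
endloop
endfacet
facet normal 0.735 -0.134 -0.665
outer loop
vertex 1.823 3.093 2.156
vertex 1.931 1.292 2.639
vertex 1.25 1.925 1.759
endloop
endfacet
facet normal 0.734 -0.134 -0.665
outer loop
vertex 2.504 2.461 3.035
vertex 1.931 1.292 2.639
vertex 1.823 3.093 2.156
endloop
endfacet
facet normal -0.448 0.797 0.405
outer loop
vertex 3.246 -1.891 -2.738
vertex 3.432 -2.236 -1.853
vertex 4.071 -1.655 -2.29
endloop
endfacet
facet normal -0.154 0.962 -0.223
outer loop
vertex 3.246 -1.891 -2.738
vertex 4.071 -1.655 -2.29
vertex 4.077 -1.873 -3.233
endloop
endfacet
facet normal -0.440 0.537 -0.720
outer loop
vertex 3.246 -1.891 -2.738
vertex 4.077 -1.873 -3.233
vertex 3.442 -2.588 -3.378
endloop
endfacet
facet normal -0.911 0.109 -0.398
outer loop
vertex 3.246 -1.891 -2.738
vertex 3.442 -2.588 -3.378
vertex 3.043 -2.812 -2.526
endloop
endfacet
facet normal -0.916 0.270 0.298
outer loop
vertex 3.246 -1.891 -2.738
vertex 3.043 -2.812 -2.526
vertex 3.432 -2.236 -1.853
endloop
endfacet
facet normal 0.545 0.818 -0.186
outer loop
vertex 4.077 -1.873 -3.233
vertex 4.071 -1.655 -2.29
vertex 4.777 -2.208 -2.654
endloop
endfacet
facet normal 0.069 0.550 0.832
outer loop
vertex 4.071 -1.655 -2.29
vertex 3.432 -2.236 -1.853
vertex 4.378 -2.432 -1.802
endloop
endfacet
facet normal -0.689 -0.303 0.658
outer loop
vertex 3.432 -2.236 -1.853
vertex 3.043 -2.812 -2.526
vertex 3.743 -3.147 -1.947
endloop
endfacet
facet normal -0.682 -0.563 -0.467
outer loop
vertex 3.043 -2.812 -2.526
vertex 3.442 -2.588 -3.378
vertex 3.749 -3.365 -2.89
endloop
endfacet
facet normal 0.080 0.129 -0.988
outer loop
vertex 3.442 -2.588 -3.378
vertex 4.077 -1.873 -3.233
vertex 4.388 -2.784 -3.327
endloop
endfacet
facet normal 0.911 -0.109 0.398
outer loop
vertex 4.574 -3.129 -2.442
vertex 4.777 -2.208 -2.654
vertex 4.378 -2.432 -1.802
endloop
endfacet
facet normal 0.440 -0.537 0.720
outer loop
vertex 4.574 -3.129 -2.442
vertex 4.378 -2.432 -1.802
vertex 3.743 -3.147 -1.947
endloop
endfacet
facet normal 0.154 -0.962 0.223
outer loop
vertex 4.574 -3.129 -2.442
vertex 3.743 -3.147 -1.947
vertex 3.749 -3.365 -2.89
endloop
endfacet
facet normal 0.448 -0.797 -0.405
outer loop
vertex 4.574 -3.129 -2.442
vertex 3.749 -3.365 -2.89
vertex 4.388 -2.784 -3.327
endloop
endfacet
facet normal 0.916 -0.270 -0.298
outer loop
vertex 4.574 -3.129 -2.442
vertex 4.388 -2.784 -3.327
vertex 4.777 -2.208 -2.654
endloop
endfacet
facet normal 0.682 0.563 0.467
outer loop
vertex 4.378 -2.432 -1.802
vertex 4.777 -2.208 -2.654
vertex 4.071 -1.655 -2.29
endloop
endfacet
facet normal -0.080 -0.129 0.988
outer loop
vertex 3.743 -3.147 -1.947
vertex 4.378 -2.432 -1.802
vertex 3.432 -2.236 -1.853
endloop
endfacet
facet normal -0.545 -0.818 0.186
outer loop
vertex 3.749 -3.365 -2.89
vertex 3.743 -3.147 -1.947
vertex 3.043 -2.812 -2.526
endloop
endfacet
facet normal -0.069 -0.550 -0.832
outer loop
vertex 4.388 -2.784 -3.327
vertex 3.749 -3.365 -2.89
vertex 3.442 -2.588 -3.378
endloop
endfacet
facet normal 0.689 0.303 -0.658
outer loop
vertex 4.777 -2.208 -2.654
vertex 4.388 -2.784 -3.327
vertex 4.077 -1.873 -3.233
endloop
endfacet

endsolid


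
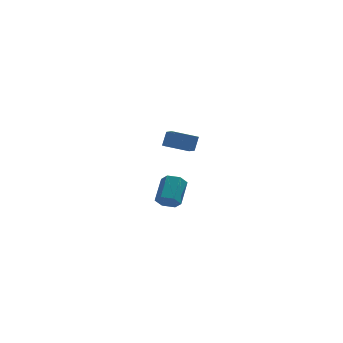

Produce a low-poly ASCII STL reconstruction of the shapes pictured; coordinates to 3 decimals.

solid 
facet normal -0.945 0.098 0.313
outer loop
vertex -1.775 -2.412 4.334
vertex -1.864 -1.354 3.734
vertex -2.05 -2.831 3.636
endloop
endfacet
facet normal 0.073 -0.868 0.492
outer loop
vertex -0.756 -2.966 3.206
vertex -1.775 -2.412 4.334
vertex -2.05 -2.831 3.636
endloop
endfacet
facet normal -0.945 0.098 0.313
outer loop
vertex -2.05 -2.831 3.636
vertex -1.864 -1.354 3.734
vertex -2.139 -1.773 3.035
endloop
endfacet
facet normal -0.321 -0.488 -0.812
outer loop
vertex -2.139 -1.773 3.035
vertex -0.756 -2.966 3.206
vertex -2.05 -2.831 3.636
endloop
endfacet
facet normal 0.321 0.488 0.812
outer loop
vertex -1.775 -2.412 4.334
vertex -0.57 -1.489 3.304
vertex -1.864 -1.354 3.734
endloop
endfacet
facet normal 0.072 -0.868 0.492
outer loop
vertex -0.481 -2.547 3.905
vertex -1.775 -2.412 4.334
vertex -0.756 -2.966 3.206
endloop
endfacet
facet normal 0.320 0.488 0.812
outer loop
vertex -0.481 -2.547 3.905
vertex -0.57 -1.489 3.304
vertex -1.775 -2.412 4.334
endloop
endfacet
facet normal -0.073 0.868 -0.492
outer loop
vertex -1.864 -1.354 3.734
vertex -0.57 -1.489 3.304
vertex -2.139 -1.773 3.035
endloop
endfacet
facet normal -0.320 -0.488 -0.812
outer loop
vertex -0.845 -1.908 2.606
vertex -0.756 -2.966 3.206
vertex -2.139 -1.773 3.035
endloop
endfacet
facet normal -0.073 0.867 -0.492
outer loop
vertex -2.139 -1.773 3.035
vertex -0.57 -1.489 3.304
vertex -0.845 -1.908 2.606
endloop
endfacet
facet normal 0.945 -0.098 -0.313
outer loop
vertex -0.845 -1.908 2.606
vertex -0.481 -2.547 3.905
vertex -0.756 -2.966 3.206
endloop
endfacet
facet normal 0.945 -0.098 -0.313
outer loop
vertex -0.57 -1.489 3.304
vertex -0.481 -2.547 3.905
vertex -0.845 -1.908 2.606
endloop
endfacet
facet normal -0.331 -0.778 -0.534
outer loop
vertex -0.809 2.632 -4.073
vertex -1.215 2.437 -3.537
vertex -1.463 2.876 -4.023
endloop
endfacet
facet normal 0.130 0.522 -0.843
outer loop
vertex -0.809 2.632 -4.073
vertex -1.463 2.876 -4.023
vertex -0.279 3.877 -3.219
endloop
endfacet
facet normal 0.130 0.522 -0.843
outer loop
vertex -0.279 3.877 -3.219
vertex -1.463 2.876 -4.023
vertex -0.933 4.121 -3.169
endloop
endfacet
facet normal 0.331 0.779 0.533
outer loop
vertex -0.279 3.877 -3.219
vertex -0.933 4.121 -3.169
vertex -0.685 3.683 -2.683
endloop
endfacet
facet normal -0.331 -0.778 -0.534
outer loop
vertex -1.463 2.876 -4.023
vertex -1.215 2.437 -3.537
vertex -1.869 2.681 -3.487
endloop
endfacet
facet normal -0.744 0.563 -0.359
outer loop
vertex -1.463 2.876 -4.023
vertex -1.869 2.681 -3.487
vertex -0.933 4.121 -3.169
endloop
endfacet
facet normal -0.744 0.563 -0.360
outer loop
vertex -0.933 4.121 -3.169
vertex -1.869 2.681 -3.487
vertex -1.339 3.927 -2.633
endloop
endfacet
facet normal 0.331 0.779 0.533
outer loop
vertex -0.933 4.121 -3.169
vertex -1.339 3.927 -2.633
vertex -0.685 3.683 -2.683
endloop
endfacet
facet normal -0.331 -0.779 -0.533
outer loop
vertex -1.869 2.681 -3.487
vertex -1.215 2.437 -3.537
vertex -1.621 2.243 -3.001
endloop
endfacet
facet normal -0.875 0.041 0.483
outer loop
vertex -1.869 2.681 -3.487
vertex -1.621 2.243 -3.001
vertex -1.339 3.927 -2.633
endloop
endfacet
facet normal -0.875 0.041 0.483
outer loop
vertex -1.339 3.927 -2.633
vertex -1.621 2.243 -3.001
vertex -1.091 3.488 -2.147
endloop
endfacet
facet normal 0.331 0.778 0.534
outer loop
vertex -1.339 3.927 -2.633
vertex -1.091 3.488 -2.147
vertex -0.685 3.683 -2.683
endloop
endfacet
facet normal -0.331 -0.779 -0.533
outer loop
vertex -1.621 2.243 -3.001
vertex -1.215 2.437 -3.537
vertex -0.967 1.999 -3.051
endloop
endfacet
facet normal -0.130 -0.522 0.843
outer loop
vertex -1.621 2.243 -3.001
vertex -0.967 1.999 -3.051
vertex -1.091 3.488 -2.147
endloop
endfacet
facet normal -0.130 -0.522 0.843
outer loop
vertex -1.091 3.488 -2.147
vertex -0.967 1.999 -3.051
vertex -0.437 3.244 -2.197
endloop
endfacet
facet normal 0.331 0.778 0.534
outer loop
vertex -1.091 3.488 -2.147
vertex -0.437 3.244 -2.197
vertex -0.685 3.683 -2.683
endloop
endfacet
facet normal -0.331 -0.779 -0.533
outer loop
vertex -0.967 1.999 -3.051
vertex -1.215 2.437 -3.537
vertex -0.561 2.193 -3.587
endloop
endfacet
facet normal 0.744 -0.563 0.360
outer loop
vertex -0.967 1.999 -3.051
vertex -0.561 2.193 -3.587
vertex -0.437 3.244 -2.197
endloop
endfacet
facet normal 0.744 -0.563 0.359
outer loop
vertex -0.437 3.244 -2.197
vertex -0.561 2.193 -3.587
vertex -0.031 3.439 -2.733
endloop
endfacet
facet normal 0.331 0.778 0.534
outer loop
vertex -0.437 3.244 -2.197
vertex -0.031 3.439 -2.733
vertex -0.685 3.683 -2.683
endloop
endfacet
facet normal -0.331 -0.778 -0.534
outer loop
vertex -0.561 2.193 -3.587
vertex -1.215 2.437 -3.537
vertex -0.809 2.632 -4.073
endloop
endfacet
facet normal 0.875 -0.041 -0.483
outer loop
vertex -0.561 2.193 -3.587
vertex -0.809 2.632 -4.073
vertex -0.031 3.439 -2.733
endloop
endfacet
facet normal 0.875 -0.041 -0.483
outer loop
vertex -0.031 3.439 -2.733
vertex -0.809 2.632 -4.073
vertex -0.279 3.877 -3.219
endloop
endfacet
facet normal 0.331 0.779 0.533
outer loop
vertex -0.031 3.439 -2.733
vertex -0.279 3.877 -3.219
vertex -0.685 3.683 -2.683
endloop
endfacet

endsolid


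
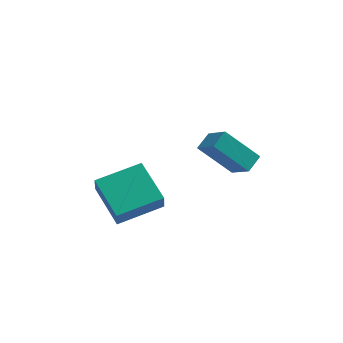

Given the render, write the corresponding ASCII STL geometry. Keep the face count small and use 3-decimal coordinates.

solid 
facet normal -0.866 -0.466 -0.182
outer loop
vertex -3.151 -2.439 -1.598
vertex -4.14 -0.889 -0.863
vertex -3.18 -2.048 -2.463
endloop
endfacet
facet normal 0.500 -0.783 -0.371
outer loop
vertex -1.44 -1.111 -2.097
vertex -3.151 -2.439 -1.598
vertex -3.18 -2.048 -2.463
endloop
endfacet
facet normal -0.866 -0.466 -0.182
outer loop
vertex -3.18 -2.048 -2.463
vertex -4.14 -0.889 -0.863
vertex -4.169 -0.498 -1.728
endloop
endfacet
facet normal -0.031 0.412 -0.911
outer loop
vertex -4.169 -0.498 -1.728
vertex -1.44 -1.111 -2.097
vertex -3.18 -2.048 -2.463
endloop
endfacet
facet normal 0.031 -0.412 0.911
outer loop
vertex -3.151 -2.439 -1.598
vertex -2.4 0.048 -0.497
vertex -4.14 -0.889 -0.863
endloop
endfacet
facet normal 0.500 -0.783 -0.371
outer loop
vertex -1.411 -1.502 -1.232
vertex -3.151 -2.439 -1.598
vertex -1.44 -1.111 -2.097
endloop
endfacet
facet normal 0.031 -0.412 0.911
outer loop
vertex -1.411 -1.502 -1.232
vertex -2.4 0.048 -0.497
vertex -3.151 -2.439 -1.598
endloop
endfacet
facet normal -0.500 0.783 0.371
outer loop
vertex -4.14 -0.889 -0.863
vertex -2.4 0.048 -0.497
vertex -4.169 -0.498 -1.728
endloop
endfacet
facet normal -0.031 0.412 -0.911
outer loop
vertex -2.429 0.439 -1.362
vertex -1.44 -1.111 -2.097
vertex -4.169 -0.498 -1.728
endloop
endfacet
facet normal -0.500 0.783 0.371
outer loop
vertex -4.169 -0.498 -1.728
vertex -2.4 0.048 -0.497
vertex -2.429 0.439 -1.362
endloop
endfacet
facet normal 0.866 0.466 0.182
outer loop
vertex -2.429 0.439 -1.362
vertex -1.411 -1.502 -1.232
vertex -1.44 -1.111 -2.097
endloop
endfacet
facet normal 0.866 0.466 0.182
outer loop
vertex -2.4 0.048 -0.497
vertex -1.411 -1.502 -1.232
vertex -2.429 0.439 -1.362
endloop
endfacet
facet normal -0.730 0.095 0.677
outer loop
vertex 0.889 -1.817 3.143
vertex 0.241 -1.018 2.332
vertex 0.497 -2.47 2.812
endloop
endfacet
facet normal 0.494 -0.610 0.619
outer loop
vertex 1.819 -2.642 1.588
vertex 0.889 -1.817 3.143
vertex 0.497 -2.47 2.812
endloop
endfacet
facet normal -0.731 0.095 0.676
outer loop
vertex 0.497 -2.47 2.812
vertex 0.241 -1.018 2.332
vertex -0.15 -1.671 2.001
endloop
endfacet
facet normal -0.472 -0.787 -0.399
outer loop
vertex -0.15 -1.671 2.001
vertex 1.819 -2.642 1.588
vertex 0.497 -2.47 2.812
endloop
endfacet
facet normal 0.471 0.787 0.399
outer loop
vertex 0.889 -1.817 3.143
vertex 1.563 -1.19 1.108
vertex 0.241 -1.018 2.332
endloop
endfacet
facet normal 0.494 -0.610 0.619
outer loop
vertex 2.21 -1.989 1.919
vertex 0.889 -1.817 3.143
vertex 1.819 -2.642 1.588
endloop
endfacet
facet normal 0.472 0.787 0.399
outer loop
vertex 2.21 -1.989 1.919
vertex 1.563 -1.19 1.108
vertex 0.889 -1.817 3.143
endloop
endfacet
facet normal -0.494 0.610 -0.619
outer loop
vertex 0.241 -1.018 2.332
vertex 1.563 -1.19 1.108
vertex -0.15 -1.671 2.001
endloop
endfacet
facet normal -0.472 -0.787 -0.398
outer loop
vertex 1.171 -1.843 0.777
vertex 1.819 -2.642 1.588
vertex -0.15 -1.671 2.001
endloop
endfacet
facet normal -0.494 0.610 -0.619
outer loop
vertex -0.15 -1.671 2.001
vertex 1.563 -1.19 1.108
vertex 1.171 -1.843 0.777
endloop
endfacet
facet normal 0.730 -0.094 -0.677
outer loop
vertex 1.171 -1.843 0.777
vertex 2.21 -1.989 1.919
vertex 1.819 -2.642 1.588
endloop
endfacet
facet normal 0.730 -0.095 -0.677
outer loop
vertex 1.563 -1.19 1.108
vertex 2.21 -1.989 1.919
vertex 1.171 -1.843 0.777
endloop
endfacet

endsolid


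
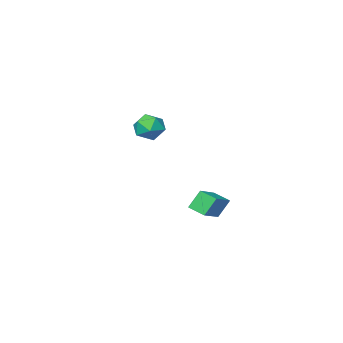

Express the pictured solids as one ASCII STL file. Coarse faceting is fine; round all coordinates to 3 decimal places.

solid 
facet normal -0.591 -0.597 0.542
outer loop
vertex -0.743 -3.929 1.663
vertex -0.402 -4.643 1.248
vertex -0.022 -4.339 1.997
endloop
endfacet
facet normal -0.424 -0.007 0.906
outer loop
vertex -0.743 -3.929 1.663
vertex -0.022 -4.339 1.997
vertex -0.063 -3.446 1.985
endloop
endfacet
facet normal -0.644 0.555 0.526
outer loop
vertex -0.743 -3.929 1.663
vertex -0.063 -3.446 1.985
vertex -0.469 -3.199 1.228
endloop
endfacet
facet normal -0.947 0.312 -0.073
outer loop
vertex -0.743 -3.929 1.663
vertex -0.469 -3.199 1.228
vertex -0.678 -3.939 0.772
endloop
endfacet
facet normal -0.914 -0.400 -0.062
outer loop
vertex -0.743 -3.929 1.663
vertex -0.678 -3.939 0.772
vertex -0.402 -4.643 1.248
endloop
endfacet
facet normal 0.287 0.026 0.958
outer loop
vertex -0.063 -3.446 1.985
vertex -0.022 -4.339 1.997
vertex 0.698 -3.861 1.768
endloop
endfacet
facet normal 0.017 -0.929 0.368
outer loop
vertex -0.022 -4.339 1.997
vertex -0.402 -4.643 1.248
vertex 0.489 -4.601 1.312
endloop
endfacet
facet normal -0.507 -0.610 -0.609
outer loop
vertex -0.402 -4.643 1.248
vertex -0.678 -3.939 0.772
vertex 0.083 -4.354 0.555
endloop
endfacet
facet normal -0.560 0.544 -0.625
outer loop
vertex -0.678 -3.939 0.772
vertex -0.469 -3.199 1.228
vertex 0.042 -3.461 0.543
endloop
endfacet
facet normal -0.069 0.937 0.343
outer loop
vertex -0.469 -3.199 1.228
vertex -0.063 -3.446 1.985
vertex 0.422 -3.157 1.292
endloop
endfacet
facet normal 0.947 -0.312 0.073
outer loop
vertex 0.763 -3.871 0.877
vertex 0.698 -3.861 1.768
vertex 0.489 -4.601 1.312
endloop
endfacet
facet normal 0.644 -0.555 -0.526
outer loop
vertex 0.763 -3.871 0.877
vertex 0.489 -4.601 1.312
vertex 0.083 -4.354 0.555
endloop
endfacet
facet normal 0.424 0.007 -0.906
outer loop
vertex 0.763 -3.871 0.877
vertex 0.083 -4.354 0.555
vertex 0.042 -3.461 0.543
endloop
endfacet
facet normal 0.591 0.597 -0.542
outer loop
vertex 0.763 -3.871 0.877
vertex 0.042 -3.461 0.543
vertex 0.422 -3.157 1.292
endloop
endfacet
facet normal 0.914 0.400 0.062
outer loop
vertex 0.763 -3.871 0.877
vertex 0.422 -3.157 1.292
vertex 0.698 -3.861 1.768
endloop
endfacet
facet normal 0.560 -0.544 0.625
outer loop
vertex 0.489 -4.601 1.312
vertex 0.698 -3.861 1.768
vertex -0.022 -4.339 1.997
endloop
endfacet
facet normal 0.069 -0.937 -0.343
outer loop
vertex 0.083 -4.354 0.555
vertex 0.489 -4.601 1.312
vertex -0.402 -4.643 1.248
endloop
endfacet
facet normal -0.287 -0.026 -0.958
outer loop
vertex 0.042 -3.461 0.543
vertex 0.083 -4.354 0.555
vertex -0.678 -3.939 0.772
endloop
endfacet
facet normal -0.017 0.929 -0.368
outer loop
vertex 0.422 -3.157 1.292
vertex 0.042 -3.461 0.543
vertex -0.469 -3.199 1.228
endloop
endfacet
facet normal 0.507 0.610 0.609
outer loop
vertex 0.698 -3.861 1.768
vertex 0.422 -3.157 1.292
vertex -0.063 -3.446 1.985
endloop
endfacet
facet normal -0.502 0.111 0.858
outer loop
vertex 1.143 2.372 -0.73
vertex 0.792 3.165 -1.038
vertex -0.13 1.559 -1.37
endloop
endfacet
facet normal 0.381 -0.861 0.336
outer loop
vertex 0.428 1.435 -2.322
vertex 1.143 2.372 -0.73
vertex -0.13 1.559 -1.37
endloop
endfacet
facet normal -0.503 0.112 0.857
outer loop
vertex -0.13 1.559 -1.37
vertex 0.792 3.165 -1.038
vertex -0.481 2.351 -1.679
endloop
endfacet
facet normal -0.776 -0.496 -0.390
outer loop
vertex -0.481 2.351 -1.679
vertex 0.428 1.435 -2.322
vertex -0.13 1.559 -1.37
endloop
endfacet
facet normal 0.776 0.495 0.390
outer loop
vertex 1.143 2.372 -0.73
vertex 1.35 3.041 -1.99
vertex 0.792 3.165 -1.038
endloop
endfacet
facet normal 0.382 -0.861 0.335
outer loop
vertex 1.701 2.249 -1.681
vertex 1.143 2.372 -0.73
vertex 0.428 1.435 -2.322
endloop
endfacet
facet normal 0.775 0.496 0.391
outer loop
vertex 1.701 2.249 -1.681
vertex 1.35 3.041 -1.99
vertex 1.143 2.372 -0.73
endloop
endfacet
facet normal -0.382 0.861 -0.336
outer loop
vertex 0.792 3.165 -1.038
vertex 1.35 3.041 -1.99
vertex -0.481 2.351 -1.679
endloop
endfacet
facet normal -0.776 -0.495 -0.391
outer loop
vertex 0.077 2.228 -2.63
vertex 0.428 1.435 -2.322
vertex -0.481 2.351 -1.679
endloop
endfacet
facet normal -0.382 0.861 -0.335
outer loop
vertex -0.481 2.351 -1.679
vertex 1.35 3.041 -1.99
vertex 0.077 2.228 -2.63
endloop
endfacet
facet normal 0.503 -0.111 -0.857
outer loop
vertex 0.077 2.228 -2.63
vertex 1.701 2.249 -1.681
vertex 0.428 1.435 -2.322
endloop
endfacet
facet normal 0.502 -0.112 -0.857
outer loop
vertex 1.35 3.041 -1.99
vertex 1.701 2.249 -1.681
vertex 0.077 2.228 -2.63
endloop
endfacet

endsolid


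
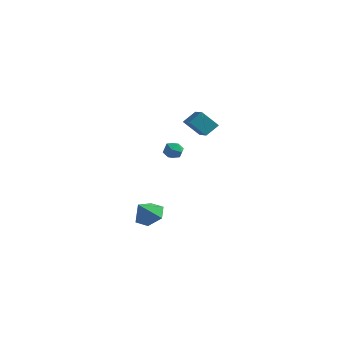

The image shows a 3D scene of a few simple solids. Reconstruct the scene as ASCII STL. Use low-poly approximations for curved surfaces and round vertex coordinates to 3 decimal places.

solid 
facet normal 0.224 0.838 -0.498
outer loop
vertex -0.488 -1.381 1.207
vertex -1.059 -1.088 1.443
vertex -0.476 -1.034 1.796
endloop
endfacet
facet normal 0.817 0.489 -0.305
outer loop
vertex -0.488 -1.381 1.207
vertex -0.476 -1.034 1.796
vertex -0.141 -1.627 1.742
endloop
endfacet
facet normal 0.791 -0.165 -0.589
outer loop
vertex -0.488 -1.381 1.207
vertex -0.141 -1.627 1.742
vertex -0.516 -2.048 1.356
endloop
endfacet
facet normal 0.180 -0.222 -0.958
outer loop
vertex -0.488 -1.381 1.207
vertex -0.516 -2.048 1.356
vertex -1.084 -1.715 1.172
endloop
endfacet
facet normal -0.169 0.397 -0.902
outer loop
vertex -0.488 -1.381 1.207
vertex -1.084 -1.715 1.172
vertex -1.059 -1.088 1.443
endloop
endfacet
facet normal 0.812 0.422 0.403
outer loop
vertex -0.141 -1.627 1.742
vertex -0.476 -1.034 1.796
vertex -0.496 -1.485 2.308
endloop
endfacet
facet normal -0.147 0.985 0.091
outer loop
vertex -0.476 -1.034 1.796
vertex -1.059 -1.088 1.443
vertex -1.064 -1.152 2.124
endloop
endfacet
facet normal -0.783 0.273 -0.559
outer loop
vertex -1.059 -1.088 1.443
vertex -1.084 -1.715 1.172
vertex -1.439 -1.573 1.738
endloop
endfacet
facet normal -0.216 -0.728 -0.650
outer loop
vertex -1.084 -1.715 1.172
vertex -0.516 -2.048 1.356
vertex -1.104 -2.166 1.684
endloop
endfacet
facet normal 0.770 -0.636 -0.054
outer loop
vertex -0.516 -2.048 1.356
vertex -0.141 -1.627 1.742
vertex -0.521 -2.112 2.037
endloop
endfacet
facet normal -0.180 0.222 0.958
outer loop
vertex -1.092 -1.819 2.273
vertex -0.496 -1.485 2.308
vertex -1.064 -1.152 2.124
endloop
endfacet
facet normal -0.791 0.165 0.589
outer loop
vertex -1.092 -1.819 2.273
vertex -1.064 -1.152 2.124
vertex -1.439 -1.573 1.738
endloop
endfacet
facet normal -0.817 -0.489 0.305
outer loop
vertex -1.092 -1.819 2.273
vertex -1.439 -1.573 1.738
vertex -1.104 -2.166 1.684
endloop
endfacet
facet normal -0.224 -0.838 0.498
outer loop
vertex -1.092 -1.819 2.273
vertex -1.104 -2.166 1.684
vertex -0.521 -2.112 2.037
endloop
endfacet
facet normal 0.169 -0.397 0.902
outer loop
vertex -1.092 -1.819 2.273
vertex -0.521 -2.112 2.037
vertex -0.496 -1.485 2.308
endloop
endfacet
facet normal 0.216 0.728 0.650
outer loop
vertex -1.064 -1.152 2.124
vertex -0.496 -1.485 2.308
vertex -0.476 -1.034 1.796
endloop
endfacet
facet normal -0.770 0.636 0.054
outer loop
vertex -1.439 -1.573 1.738
vertex -1.064 -1.152 2.124
vertex -1.059 -1.088 1.443
endloop
endfacet
facet normal -0.812 -0.422 -0.403
outer loop
vertex -1.104 -2.166 1.684
vertex -1.439 -1.573 1.738
vertex -1.084 -1.715 1.172
endloop
endfacet
facet normal 0.147 -0.985 -0.091
outer loop
vertex -0.521 -2.112 2.037
vertex -1.104 -2.166 1.684
vertex -0.516 -2.048 1.356
endloop
endfacet
facet normal 0.783 -0.273 0.559
outer loop
vertex -0.496 -1.485 2.308
vertex -0.521 -2.112 2.037
vertex -0.141 -1.627 1.742
endloop
endfacet
facet normal 0.058 0.646 -0.762
outer loop
vertex -2.001 -1.138 -4.239
vertex -3.007 -1.052 -4.243
vertex -2.45 -0.431 -3.674
endloop
endfacet
facet normal 0.740 -0.065 0.670
outer loop
vertex -2.001 -1.138 -4.239
vertex -2.45 -0.431 -3.674
vertex -3.093 -2.008 -3.117
endloop
endfacet
facet normal 0.058 0.646 -0.761
outer loop
vertex -2.45 -0.431 -3.674
vertex -3.007 -1.052 -4.243
vertex -3.456 -0.346 -3.678
endloop
endfacet
facet normal 0.024 0.324 0.946
outer loop
vertex -2.45 -0.431 -3.674
vertex -3.456 -0.346 -3.678
vertex -3.093 -2.008 -3.117
endloop
endfacet
facet normal 0.058 0.646 -0.761
outer loop
vertex -3.456 -0.346 -3.678
vertex -3.007 -1.052 -4.243
vertex -4.013 -0.966 -4.247
endloop
endfacet
facet normal -0.746 0.061 0.663
outer loop
vertex -3.456 -0.346 -3.678
vertex -4.013 -0.966 -4.247
vertex -3.093 -2.008 -3.117
endloop
endfacet
facet normal 0.058 0.647 -0.760
outer loop
vertex -4.013 -0.966 -4.247
vertex -3.007 -1.052 -4.243
vertex -3.564 -1.672 -4.813
endloop
endfacet
facet normal -0.799 -0.592 0.105
outer loop
vertex -4.013 -0.966 -4.247
vertex -3.564 -1.672 -4.813
vertex -3.093 -2.008 -3.117
endloop
endfacet
facet normal 0.058 0.647 -0.760
outer loop
vertex -3.564 -1.672 -4.813
vertex -3.007 -1.052 -4.243
vertex -2.558 -1.758 -4.809
endloop
endfacet
facet normal -0.083 -0.982 -0.171
outer loop
vertex -3.564 -1.672 -4.813
vertex -2.558 -1.758 -4.809
vertex -3.093 -2.008 -3.117
endloop
endfacet
facet normal 0.058 0.647 -0.760
outer loop
vertex -2.558 -1.758 -4.809
vertex -3.007 -1.052 -4.243
vertex -2.001 -1.138 -4.239
endloop
endfacet
facet normal 0.686 -0.719 0.111
outer loop
vertex -2.558 -1.758 -4.809
vertex -2.001 -1.138 -4.239
vertex -3.093 -2.008 -3.117
endloop
endfacet
facet normal -0.734 0.599 -0.320
outer loop
vertex -0.463 0.052 4.397
vertex 0.369 0.546 3.413
vertex -0.789 -0.693 3.748
endloop
endfacet
facet normal -0.602 -0.358 0.713
outer loop
vertex 0.451 -1.706 4.287
vertex -0.463 0.052 4.397
vertex -0.789 -0.693 3.748
endloop
endfacet
facet normal -0.734 0.599 -0.320
outer loop
vertex -0.789 -0.693 3.748
vertex 0.369 0.546 3.413
vertex 0.043 -0.199 2.764
endloop
endfacet
facet normal -0.313 -0.716 -0.624
outer loop
vertex 0.043 -0.199 2.764
vertex 0.451 -1.706 4.287
vertex -0.789 -0.693 3.748
endloop
endfacet
facet normal 0.313 0.716 0.624
outer loop
vertex -0.463 0.052 4.397
vertex 1.609 -0.467 3.952
vertex 0.369 0.546 3.413
endloop
endfacet
facet normal -0.602 -0.358 0.713
outer loop
vertex 0.777 -0.961 4.936
vertex -0.463 0.052 4.397
vertex 0.451 -1.706 4.287
endloop
endfacet
facet normal 0.313 0.716 0.624
outer loop
vertex 0.777 -0.961 4.936
vertex 1.609 -0.467 3.952
vertex -0.463 0.052 4.397
endloop
endfacet
facet normal 0.602 0.358 -0.713
outer loop
vertex 0.369 0.546 3.413
vertex 1.609 -0.467 3.952
vertex 0.043 -0.199 2.764
endloop
endfacet
facet normal -0.313 -0.716 -0.624
outer loop
vertex 1.283 -1.212 3.303
vertex 0.451 -1.706 4.287
vertex 0.043 -0.199 2.764
endloop
endfacet
facet normal 0.602 0.358 -0.713
outer loop
vertex 0.043 -0.199 2.764
vertex 1.609 -0.467 3.952
vertex 1.283 -1.212 3.303
endloop
endfacet
facet normal 0.734 -0.599 0.320
outer loop
vertex 1.283 -1.212 3.303
vertex 0.777 -0.961 4.936
vertex 0.451 -1.706 4.287
endloop
endfacet
facet normal 0.734 -0.599 0.320
outer loop
vertex 1.609 -0.467 3.952
vertex 0.777 -0.961 4.936
vertex 1.283 -1.212 3.303
endloop
endfacet

endsolid


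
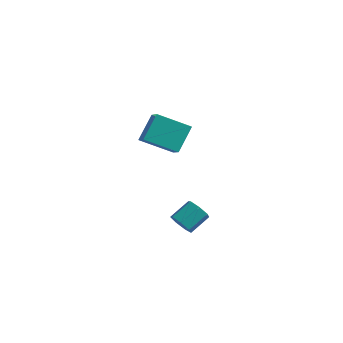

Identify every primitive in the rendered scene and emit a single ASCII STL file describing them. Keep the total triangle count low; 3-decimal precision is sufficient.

solid 
facet normal -0.313 -0.802 -0.509
outer loop
vertex 1.553 -2.977 -0.425
vertex 1.319 -2.601 -0.873
vertex 1.895 -2.852 -0.832
endloop
endfacet
facet normal 0.714 -0.553 0.430
outer loop
vertex 1.553 -2.977 -0.425
vertex 1.895 -2.852 -0.832
vertex 1.914 -2.056 0.161
endloop
endfacet
facet normal 0.713 -0.554 0.430
outer loop
vertex 1.914 -2.056 0.161
vertex 1.895 -2.852 -0.832
vertex 2.257 -1.931 -0.246
endloop
endfacet
facet normal 0.314 0.801 0.510
outer loop
vertex 1.914 -2.056 0.161
vertex 2.257 -1.931 -0.246
vertex 1.681 -1.679 -0.287
endloop
endfacet
facet normal -0.313 -0.801 -0.510
outer loop
vertex 1.895 -2.852 -0.832
vertex 1.319 -2.601 -0.873
vertex 1.804 -2.538 -1.27
endloop
endfacet
facet normal 0.934 -0.167 -0.314
outer loop
vertex 1.895 -2.852 -0.832
vertex 1.804 -2.538 -1.27
vertex 2.257 -1.931 -0.246
endloop
endfacet
facet normal 0.934 -0.167 -0.314
outer loop
vertex 2.257 -1.931 -0.246
vertex 1.804 -2.538 -1.27
vertex 2.166 -1.617 -0.684
endloop
endfacet
facet normal 0.314 0.801 0.509
outer loop
vertex 2.257 -1.931 -0.246
vertex 2.166 -1.617 -0.684
vertex 1.681 -1.679 -0.287
endloop
endfacet
facet normal -0.313 -0.801 -0.510
outer loop
vertex 1.804 -2.538 -1.27
vertex 1.319 -2.601 -0.873
vertex 1.348 -2.271 -1.409
endloop
endfacet
facet normal 0.453 0.345 -0.822
outer loop
vertex 1.804 -2.538 -1.27
vertex 1.348 -2.271 -1.409
vertex 2.166 -1.617 -0.684
endloop
endfacet
facet normal 0.452 0.346 -0.822
outer loop
vertex 2.166 -1.617 -0.684
vertex 1.348 -2.271 -1.409
vertex 1.709 -1.35 -0.823
endloop
endfacet
facet normal 0.314 0.802 0.509
outer loop
vertex 2.166 -1.617 -0.684
vertex 1.709 -1.35 -0.823
vertex 1.681 -1.679 -0.287
endloop
endfacet
facet normal -0.315 -0.801 -0.510
outer loop
vertex 1.348 -2.271 -1.409
vertex 1.319 -2.601 -0.873
vertex 0.87 -2.252 -1.144
endloop
endfacet
facet normal -0.370 0.598 -0.711
outer loop
vertex 1.348 -2.271 -1.409
vertex 0.87 -2.252 -1.144
vertex 1.709 -1.35 -0.823
endloop
endfacet
facet normal -0.370 0.598 -0.711
outer loop
vertex 1.709 -1.35 -0.823
vertex 0.87 -2.252 -1.144
vertex 1.231 -1.331 -0.558
endloop
endfacet
facet normal 0.314 0.802 0.509
outer loop
vertex 1.709 -1.35 -0.823
vertex 1.231 -1.331 -0.558
vertex 1.681 -1.679 -0.287
endloop
endfacet
facet normal -0.315 -0.801 -0.510
outer loop
vertex 0.87 -2.252 -1.144
vertex 1.319 -2.601 -0.873
vertex 0.731 -2.496 -0.675
endloop
endfacet
facet normal -0.915 0.399 -0.064
outer loop
vertex 0.87 -2.252 -1.144
vertex 0.731 -2.496 -0.675
vertex 1.231 -1.331 -0.558
endloop
endfacet
facet normal -0.915 0.399 -0.064
outer loop
vertex 1.231 -1.331 -0.558
vertex 0.731 -2.496 -0.675
vertex 1.092 -1.574 -0.089
endloop
endfacet
facet normal 0.314 0.802 0.508
outer loop
vertex 1.231 -1.331 -0.558
vertex 1.092 -1.574 -0.089
vertex 1.681 -1.679 -0.287
endloop
endfacet
facet normal -0.314 -0.801 -0.509
outer loop
vertex 0.731 -2.496 -0.675
vertex 1.319 -2.601 -0.873
vertex 1.034 -2.818 -0.355
endloop
endfacet
facet normal -0.770 -0.099 0.630
outer loop
vertex 0.731 -2.496 -0.675
vertex 1.034 -2.818 -0.355
vertex 1.092 -1.574 -0.089
endloop
endfacet
facet normal -0.769 -0.099 0.631
outer loop
vertex 1.092 -1.574 -0.089
vertex 1.034 -2.818 -0.355
vertex 1.396 -1.897 0.231
endloop
endfacet
facet normal 0.314 0.801 0.510
outer loop
vertex 1.092 -1.574 -0.089
vertex 1.396 -1.897 0.231
vertex 1.681 -1.679 -0.287
endloop
endfacet
facet normal -0.314 -0.802 -0.509
outer loop
vertex 1.034 -2.818 -0.355
vertex 1.319 -2.601 -0.873
vertex 1.553 -2.977 -0.425
endloop
endfacet
facet normal -0.046 -0.523 0.851
outer loop
vertex 1.034 -2.818 -0.355
vertex 1.553 -2.977 -0.425
vertex 1.396 -1.897 0.231
endloop
endfacet
facet normal -0.046 -0.523 0.851
outer loop
vertex 1.396 -1.897 0.231
vertex 1.553 -2.977 -0.425
vertex 1.914 -2.056 0.161
endloop
endfacet
facet normal 0.315 0.801 0.510
outer loop
vertex 1.396 -1.897 0.231
vertex 1.914 -2.056 0.161
vertex 1.681 -1.679 -0.287
endloop
endfacet
facet normal -0.811 -0.396 0.430
outer loop
vertex -3.448 2.013 0.247
vertex -3.411 3.146 1.362
vertex -4.178 2.737 -0.464
endloop
endfacet
facet normal -0.024 -0.713 -0.701
outer loop
vertex -2.709 3.454 -1.242
vertex -3.448 2.013 0.247
vertex -4.178 2.737 -0.464
endloop
endfacet
facet normal -0.812 -0.396 0.430
outer loop
vertex -4.178 2.737 -0.464
vertex -3.411 3.146 1.362
vertex -4.141 3.87 0.65
endloop
endfacet
facet normal -0.584 0.579 -0.569
outer loop
vertex -4.141 3.87 0.65
vertex -2.709 3.454 -1.242
vertex -4.178 2.737 -0.464
endloop
endfacet
facet normal 0.584 -0.579 0.569
outer loop
vertex -3.448 2.013 0.247
vertex -1.942 3.863 0.584
vertex -3.411 3.146 1.362
endloop
endfacet
facet normal -0.023 -0.713 -0.701
outer loop
vertex -1.979 2.73 -0.53
vertex -3.448 2.013 0.247
vertex -2.709 3.454 -1.242
endloop
endfacet
facet normal 0.584 -0.579 0.569
outer loop
vertex -1.979 2.73 -0.53
vertex -1.942 3.863 0.584
vertex -3.448 2.013 0.247
endloop
endfacet
facet normal 0.023 0.713 0.701
outer loop
vertex -3.411 3.146 1.362
vertex -1.942 3.863 0.584
vertex -4.141 3.87 0.65
endloop
endfacet
facet normal -0.584 0.579 -0.569
outer loop
vertex -2.672 4.587 -0.127
vertex -2.709 3.454 -1.242
vertex -4.141 3.87 0.65
endloop
endfacet
facet normal 0.023 0.712 0.701
outer loop
vertex -4.141 3.87 0.65
vertex -1.942 3.863 0.584
vertex -2.672 4.587 -0.127
endloop
endfacet
facet normal 0.812 0.396 -0.429
outer loop
vertex -2.672 4.587 -0.127
vertex -1.979 2.73 -0.53
vertex -2.709 3.454 -1.242
endloop
endfacet
facet normal 0.811 0.396 -0.430
outer loop
vertex -1.942 3.863 0.584
vertex -1.979 2.73 -0.53
vertex -2.672 4.587 -0.127
endloop
endfacet

endsolid


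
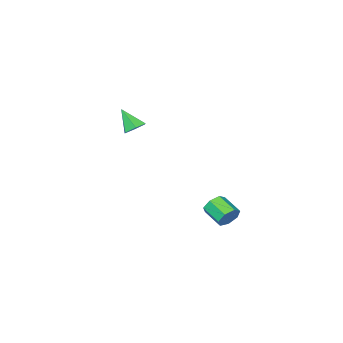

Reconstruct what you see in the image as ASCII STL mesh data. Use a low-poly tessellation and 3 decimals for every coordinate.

solid 
facet normal -0.023 0.658 -0.753
outer loop
vertex 2.053 -3.575 0.895
vertex 1.784 -3.159 1.267
vertex 2.402 -3.184 1.226
endloop
endfacet
facet normal 0.774 -0.630 -0.072
outer loop
vertex 2.053 -3.575 0.895
vertex 2.402 -3.184 1.226
vertex 1.816 -4.021 2.253
endloop
endfacet
facet normal -0.023 0.658 -0.753
outer loop
vertex 2.402 -3.184 1.226
vertex 1.784 -3.159 1.267
vertex 2.133 -2.768 1.598
endloop
endfacet
facet normal 0.842 0.066 0.535
outer loop
vertex 2.402 -3.184 1.226
vertex 2.133 -2.768 1.598
vertex 1.816 -4.021 2.253
endloop
endfacet
facet normal -0.024 0.659 -0.752
outer loop
vertex 2.133 -2.768 1.598
vertex 1.784 -3.159 1.267
vertex 1.515 -2.743 1.64
endloop
endfacet
facet normal 0.079 0.446 0.892
outer loop
vertex 2.133 -2.768 1.598
vertex 1.515 -2.743 1.64
vertex 1.816 -4.021 2.253
endloop
endfacet
facet normal -0.024 0.659 -0.752
outer loop
vertex 1.515 -2.743 1.64
vertex 1.784 -3.159 1.267
vertex 1.166 -3.134 1.309
endloop
endfacet
facet normal -0.755 0.130 0.642
outer loop
vertex 1.515 -2.743 1.64
vertex 1.166 -3.134 1.309
vertex 1.816 -4.021 2.253
endloop
endfacet
facet normal -0.024 0.659 -0.752
outer loop
vertex 1.166 -3.134 1.309
vertex 1.784 -3.159 1.267
vertex 1.435 -3.55 0.936
endloop
endfacet
facet normal -0.824 -0.565 0.036
outer loop
vertex 1.166 -3.134 1.309
vertex 1.435 -3.55 0.936
vertex 1.816 -4.021 2.253
endloop
endfacet
facet normal -0.023 0.658 -0.753
outer loop
vertex 1.435 -3.55 0.936
vertex 1.784 -3.159 1.267
vertex 2.053 -3.575 0.895
endloop
endfacet
facet normal -0.060 -0.945 -0.321
outer loop
vertex 1.435 -3.55 0.936
vertex 2.053 -3.575 0.895
vertex 1.816 -4.021 2.253
endloop
endfacet
facet normal 0.124 0.922 -0.367
outer loop
vertex 2.974 3.493 -1.309
vertex 2.549 3.376 -1.746
vertex 2.466 3.613 -1.179
endloop
endfacet
facet normal 0.305 0.317 0.898
outer loop
vertex 2.974 3.493 -1.309
vertex 2.466 3.613 -1.179
vertex 2.835 2.461 -0.898
endloop
endfacet
facet normal 0.306 0.317 0.898
outer loop
vertex 2.835 2.461 -0.898
vertex 2.466 3.613 -1.179
vertex 2.327 2.581 -0.767
endloop
endfacet
facet normal -0.123 -0.922 0.367
outer loop
vertex 2.835 2.461 -0.898
vertex 2.327 2.581 -0.767
vertex 2.411 2.344 -1.334
endloop
endfacet
facet normal 0.125 0.922 -0.367
outer loop
vertex 2.466 3.613 -1.179
vertex 2.549 3.376 -1.746
vertex 2.021 3.555 -1.476
endloop
endfacet
facet normal -0.548 0.373 0.749
outer loop
vertex 2.466 3.613 -1.179
vertex 2.021 3.555 -1.476
vertex 2.327 2.581 -0.767
endloop
endfacet
facet normal -0.549 0.372 0.748
outer loop
vertex 2.327 2.581 -0.767
vertex 2.021 3.555 -1.476
vertex 1.882 2.522 -1.064
endloop
endfacet
facet normal -0.123 -0.922 0.367
outer loop
vertex 2.327 2.581 -0.767
vertex 1.882 2.522 -1.064
vertex 2.411 2.344 -1.334
endloop
endfacet
facet normal 0.125 0.922 -0.367
outer loop
vertex 2.021 3.555 -1.476
vertex 2.549 3.376 -1.746
vertex 1.974 3.362 -1.976
endloop
endfacet
facet normal -0.988 0.147 0.036
outer loop
vertex 2.021 3.555 -1.476
vertex 1.974 3.362 -1.976
vertex 1.882 2.522 -1.064
endloop
endfacet
facet normal -0.988 0.147 0.036
outer loop
vertex 1.882 2.522 -1.064
vertex 1.974 3.362 -1.976
vertex 1.835 2.329 -1.564
endloop
endfacet
facet normal -0.123 -0.922 0.367
outer loop
vertex 1.882 2.522 -1.064
vertex 1.835 2.329 -1.564
vertex 2.411 2.344 -1.334
endloop
endfacet
facet normal 0.124 0.922 -0.367
outer loop
vertex 1.974 3.362 -1.976
vertex 2.549 3.376 -1.746
vertex 2.36 3.18 -2.303
endloop
endfacet
facet normal -0.685 -0.188 -0.704
outer loop
vertex 1.974 3.362 -1.976
vertex 2.36 3.18 -2.303
vertex 1.835 2.329 -1.564
endloop
endfacet
facet normal -0.685 -0.188 -0.704
outer loop
vertex 1.835 2.329 -1.564
vertex 2.36 3.18 -2.303
vertex 2.221 2.147 -1.891
endloop
endfacet
facet normal -0.123 -0.922 0.368
outer loop
vertex 1.835 2.329 -1.564
vertex 2.221 2.147 -1.891
vertex 2.411 2.344 -1.334
endloop
endfacet
facet normal 0.125 0.922 -0.367
outer loop
vertex 2.36 3.18 -2.303
vertex 2.549 3.376 -1.746
vertex 2.889 3.145 -2.21
endloop
endfacet
facet normal 0.135 -0.383 -0.914
outer loop
vertex 2.36 3.18 -2.303
vertex 2.889 3.145 -2.21
vertex 2.221 2.147 -1.891
endloop
endfacet
facet normal 0.134 -0.382 -0.914
outer loop
vertex 2.221 2.147 -1.891
vertex 2.889 3.145 -2.21
vertex 2.75 2.113 -1.799
endloop
endfacet
facet normal -0.123 -0.922 0.368
outer loop
vertex 2.221 2.147 -1.891
vertex 2.75 2.113 -1.799
vertex 2.411 2.344 -1.334
endloop
endfacet
facet normal 0.124 0.921 -0.368
outer loop
vertex 2.889 3.145 -2.21
vertex 2.549 3.376 -1.746
vertex 3.162 3.285 -1.768
endloop
endfacet
facet normal 0.853 -0.288 -0.435
outer loop
vertex 2.889 3.145 -2.21
vertex 3.162 3.285 -1.768
vertex 2.75 2.113 -1.799
endloop
endfacet
facet normal 0.852 -0.288 -0.437
outer loop
vertex 2.75 2.113 -1.799
vertex 3.162 3.285 -1.768
vertex 3.024 2.253 -1.357
endloop
endfacet
facet normal -0.123 -0.922 0.368
outer loop
vertex 2.75 2.113 -1.799
vertex 3.024 2.253 -1.357
vertex 2.411 2.344 -1.334
endloop
endfacet
facet normal 0.124 0.922 -0.367
outer loop
vertex 3.162 3.285 -1.768
vertex 2.549 3.376 -1.746
vertex 2.974 3.493 -1.309
endloop
endfacet
facet normal 0.929 0.023 0.370
outer loop
vertex 3.162 3.285 -1.768
vertex 2.974 3.493 -1.309
vertex 3.024 2.253 -1.357
endloop
endfacet
facet normal 0.928 0.023 0.372
outer loop
vertex 3.024 2.253 -1.357
vertex 2.974 3.493 -1.309
vertex 2.835 2.461 -0.898
endloop
endfacet
facet normal -0.123 -0.922 0.367
outer loop
vertex 3.024 2.253 -1.357
vertex 2.835 2.461 -0.898
vertex 2.411 2.344 -1.334
endloop
endfacet

endsolid
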